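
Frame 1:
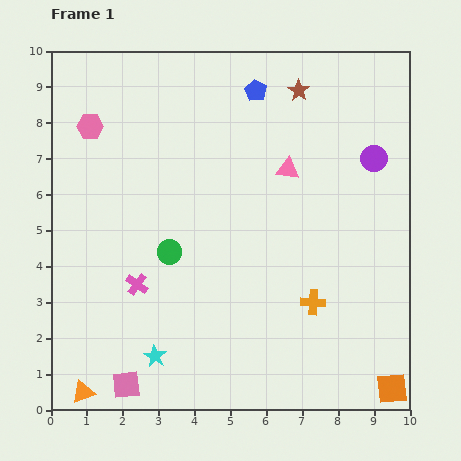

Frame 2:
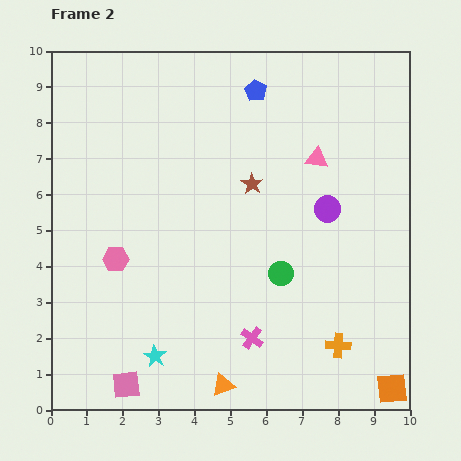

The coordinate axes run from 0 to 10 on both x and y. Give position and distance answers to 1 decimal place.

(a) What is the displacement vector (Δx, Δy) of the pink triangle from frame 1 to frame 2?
(0.8, 0.3)

The pink triangle was at (6.6, 6.7) in frame 1 and (7.4, 7.0) in frame 2.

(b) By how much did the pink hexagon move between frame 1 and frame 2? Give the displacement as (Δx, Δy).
(0.7, -3.7)

The pink hexagon was at (1.1, 7.9) in frame 1 and (1.8, 4.2) in frame 2.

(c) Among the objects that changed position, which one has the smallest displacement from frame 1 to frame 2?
the pink triangle

(moved 0.9)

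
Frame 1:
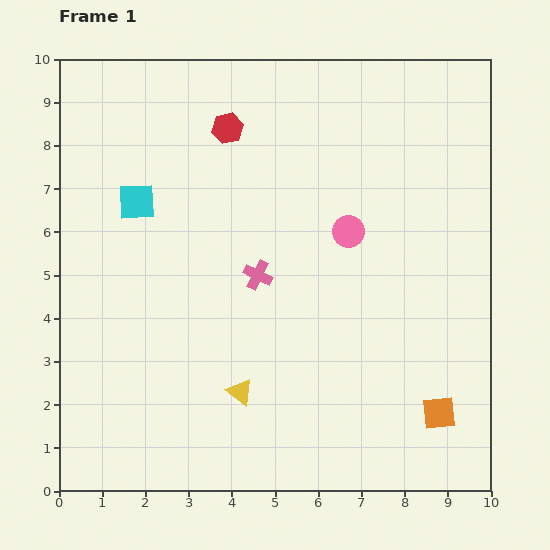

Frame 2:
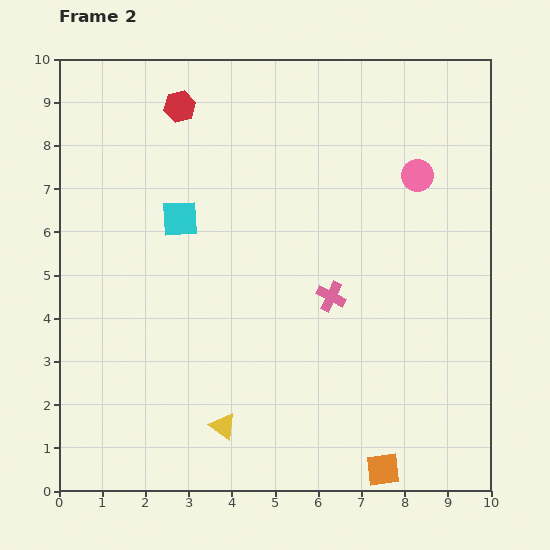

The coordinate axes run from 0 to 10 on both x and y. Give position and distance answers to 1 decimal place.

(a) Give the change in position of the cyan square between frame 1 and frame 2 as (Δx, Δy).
(1.0, -0.4)

The cyan square was at (1.8, 6.7) in frame 1 and (2.8, 6.3) in frame 2.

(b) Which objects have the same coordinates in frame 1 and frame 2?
none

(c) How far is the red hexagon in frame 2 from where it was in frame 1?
1.2

The red hexagon moved from (3.9, 8.4) to (2.8, 8.9), a distance of √(1.1² + 0.5²) ≈ 1.2.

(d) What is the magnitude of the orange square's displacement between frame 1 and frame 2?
1.8

The orange square moved from (8.8, 1.8) to (7.5, 0.5), a distance of √(1.3² + 1.3²) ≈ 1.8.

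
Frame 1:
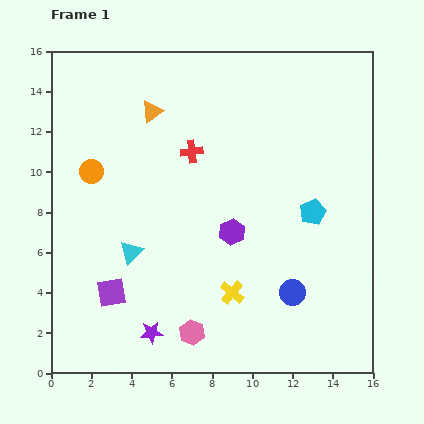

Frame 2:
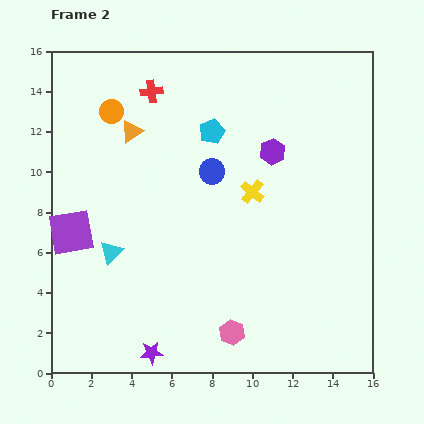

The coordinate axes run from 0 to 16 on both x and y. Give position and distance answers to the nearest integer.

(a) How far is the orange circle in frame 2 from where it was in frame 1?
3

The orange circle moved from (2, 10) to (3, 13), a distance of √(1² + 3²) ≈ 3.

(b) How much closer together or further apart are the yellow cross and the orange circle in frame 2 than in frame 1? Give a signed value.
-1

Distance in frame 1: 9. Distance in frame 2: 8.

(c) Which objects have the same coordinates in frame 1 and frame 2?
none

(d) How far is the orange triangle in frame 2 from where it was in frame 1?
1

The orange triangle moved from (5, 13) to (4, 12), a distance of √(1² + 1²) ≈ 1.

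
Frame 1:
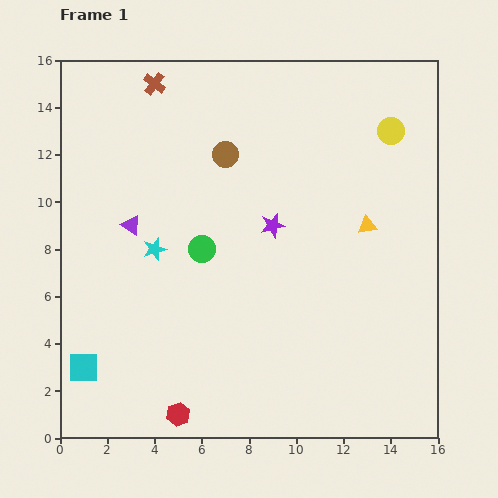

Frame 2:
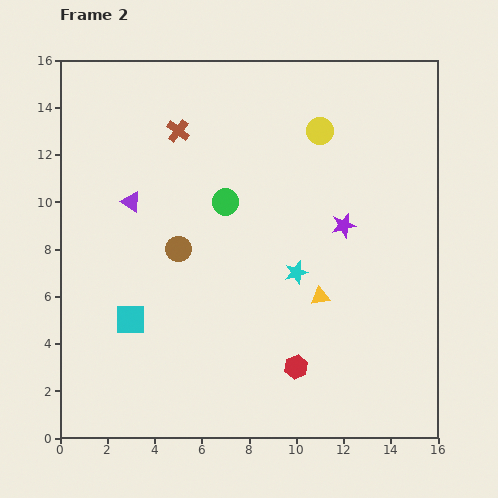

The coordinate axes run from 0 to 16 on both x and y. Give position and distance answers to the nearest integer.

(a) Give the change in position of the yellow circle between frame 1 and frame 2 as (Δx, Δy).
(-3, 0)

The yellow circle was at (14, 13) in frame 1 and (11, 13) in frame 2.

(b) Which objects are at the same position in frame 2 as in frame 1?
none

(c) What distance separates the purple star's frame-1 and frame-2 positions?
3

The purple star moved from (9, 9) to (12, 9), a distance of √(3² + 0²) ≈ 3.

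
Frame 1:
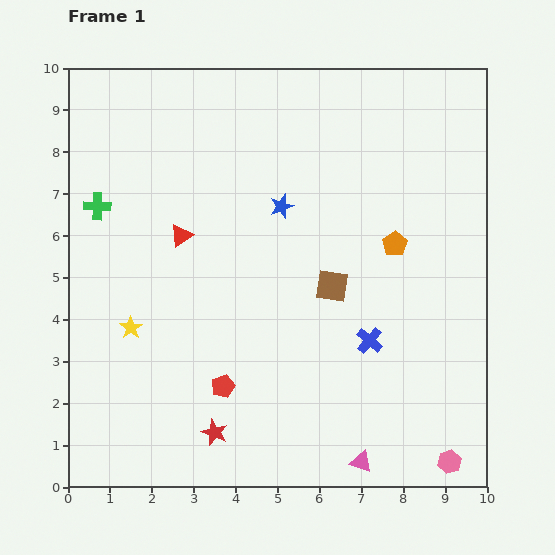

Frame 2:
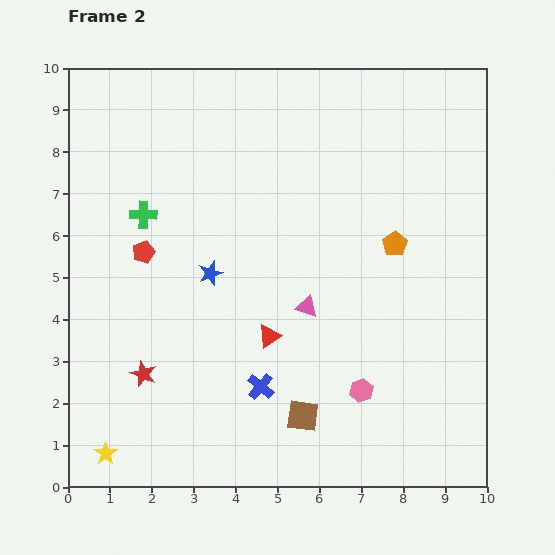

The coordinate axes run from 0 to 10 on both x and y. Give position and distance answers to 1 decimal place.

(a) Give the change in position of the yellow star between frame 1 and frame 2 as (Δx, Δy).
(-0.6, -3.0)

The yellow star was at (1.5, 3.8) in frame 1 and (0.9, 0.8) in frame 2.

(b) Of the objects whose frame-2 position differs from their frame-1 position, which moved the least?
the green cross

(moved 1.1)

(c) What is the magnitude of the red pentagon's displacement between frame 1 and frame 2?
3.7

The red pentagon moved from (3.7, 2.4) to (1.8, 5.6), a distance of √(1.9² + 3.2²) ≈ 3.7.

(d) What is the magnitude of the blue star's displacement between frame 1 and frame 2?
2.3

The blue star moved from (5.1, 6.7) to (3.4, 5.1), a distance of √(1.7² + 1.6²) ≈ 2.3.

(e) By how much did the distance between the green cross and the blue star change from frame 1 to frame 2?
-2.3

Distance in frame 1: 4.4. Distance in frame 2: 2.1.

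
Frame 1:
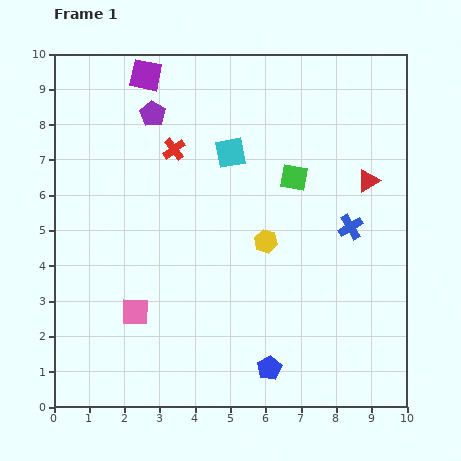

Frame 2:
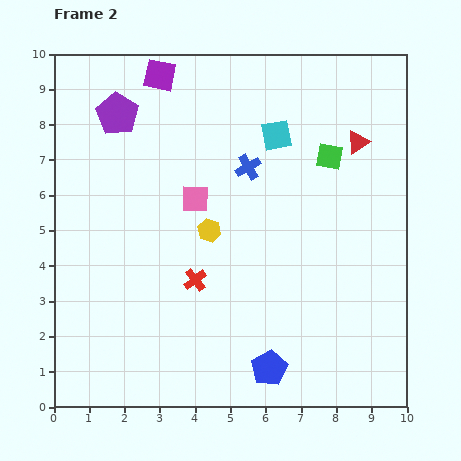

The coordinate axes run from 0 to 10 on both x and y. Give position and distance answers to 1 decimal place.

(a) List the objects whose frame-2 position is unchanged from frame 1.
the blue pentagon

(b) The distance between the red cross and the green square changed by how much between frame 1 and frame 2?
+1.7

Distance in frame 1: 3.5. Distance in frame 2: 5.2.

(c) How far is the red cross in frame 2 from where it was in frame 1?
3.7

The red cross moved from (3.4, 7.3) to (4.0, 3.6), a distance of √(0.6² + 3.7²) ≈ 3.7.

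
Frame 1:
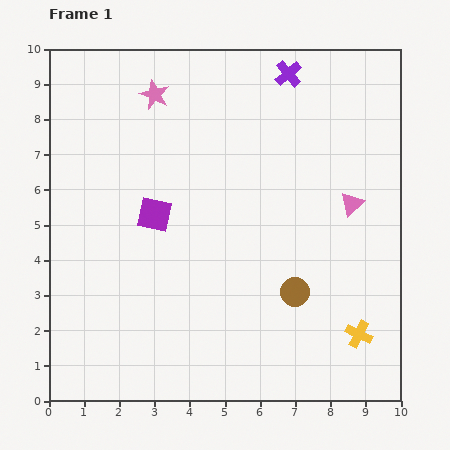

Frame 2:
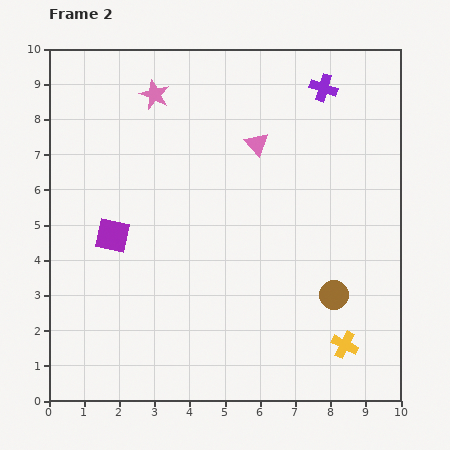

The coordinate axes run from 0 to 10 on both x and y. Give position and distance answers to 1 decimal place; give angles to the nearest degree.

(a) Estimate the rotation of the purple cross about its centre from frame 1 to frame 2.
32° counter-clockwise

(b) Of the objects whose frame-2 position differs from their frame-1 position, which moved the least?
the yellow cross

(moved 0.5)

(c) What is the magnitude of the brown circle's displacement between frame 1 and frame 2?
1.1

The brown circle moved from (7.0, 3.1) to (8.1, 3.0), a distance of √(1.1² + 0.1²) ≈ 1.1.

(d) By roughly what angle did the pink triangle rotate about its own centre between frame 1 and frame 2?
29° counter-clockwise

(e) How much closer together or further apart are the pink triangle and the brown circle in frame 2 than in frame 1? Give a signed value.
+1.8

Distance in frame 1: 3.0. Distance in frame 2: 4.8.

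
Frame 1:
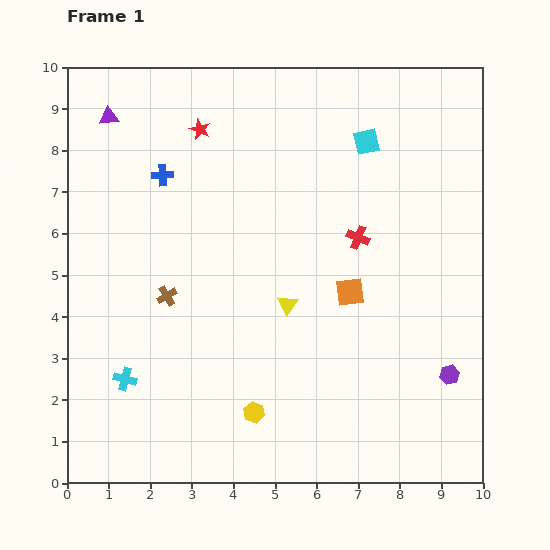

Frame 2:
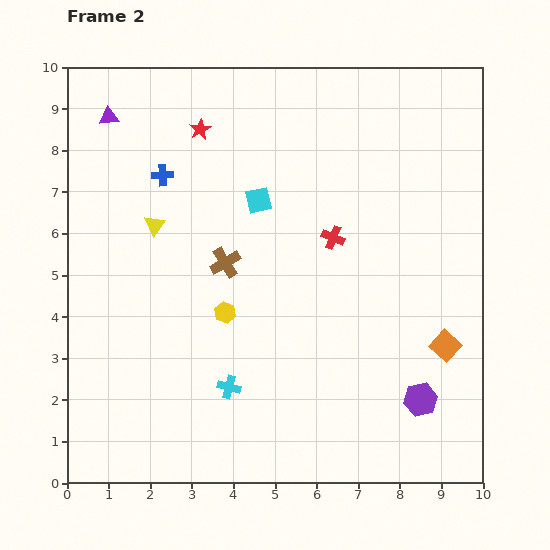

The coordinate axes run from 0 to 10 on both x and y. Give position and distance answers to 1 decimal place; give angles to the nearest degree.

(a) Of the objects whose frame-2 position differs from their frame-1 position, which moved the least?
the red cross

(moved 0.6)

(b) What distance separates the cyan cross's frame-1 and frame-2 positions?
2.5

The cyan cross moved from (1.4, 2.5) to (3.9, 2.3), a distance of √(2.5² + 0.2²) ≈ 2.5.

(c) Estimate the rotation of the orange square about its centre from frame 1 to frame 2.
40° counter-clockwise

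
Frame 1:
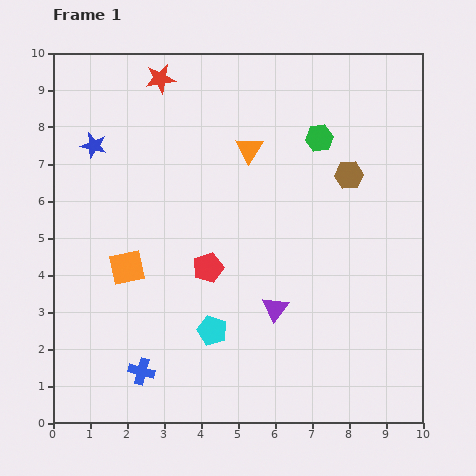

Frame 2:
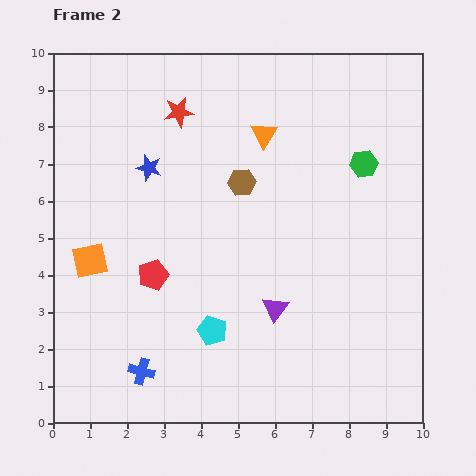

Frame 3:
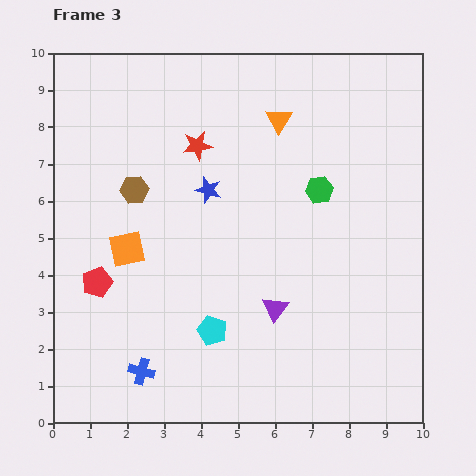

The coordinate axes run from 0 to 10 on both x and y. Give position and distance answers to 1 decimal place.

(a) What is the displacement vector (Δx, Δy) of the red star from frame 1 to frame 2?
(0.5, -0.9)

The red star was at (2.9, 9.3) in frame 1 and (3.4, 8.4) in frame 2.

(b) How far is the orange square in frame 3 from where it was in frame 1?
0.5

The orange square moved from (2.0, 4.2) to (2.0, 4.7), a distance of √(0.0² + 0.5²) ≈ 0.5.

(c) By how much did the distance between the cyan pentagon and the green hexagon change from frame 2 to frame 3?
-1.3

Distance in frame 2: 6.1. Distance in frame 3: 4.8.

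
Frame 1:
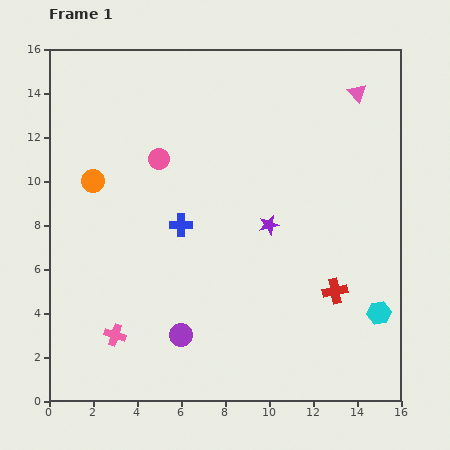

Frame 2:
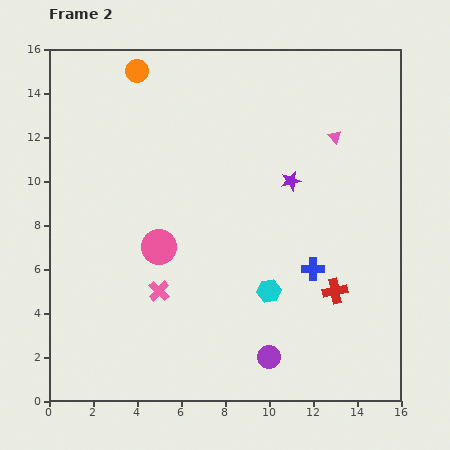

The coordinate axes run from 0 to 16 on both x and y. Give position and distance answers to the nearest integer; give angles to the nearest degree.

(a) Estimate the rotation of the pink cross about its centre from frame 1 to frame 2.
26° clockwise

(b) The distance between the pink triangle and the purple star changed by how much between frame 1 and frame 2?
-4

Distance in frame 1: 7. Distance in frame 2: 3.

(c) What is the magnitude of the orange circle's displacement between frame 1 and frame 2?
5

The orange circle moved from (2, 10) to (4, 15), a distance of √(2² + 5²) ≈ 5.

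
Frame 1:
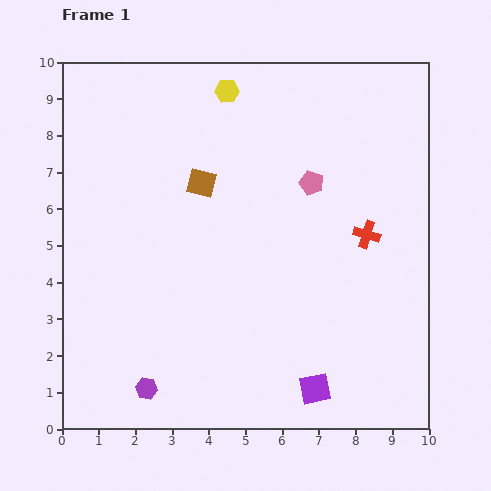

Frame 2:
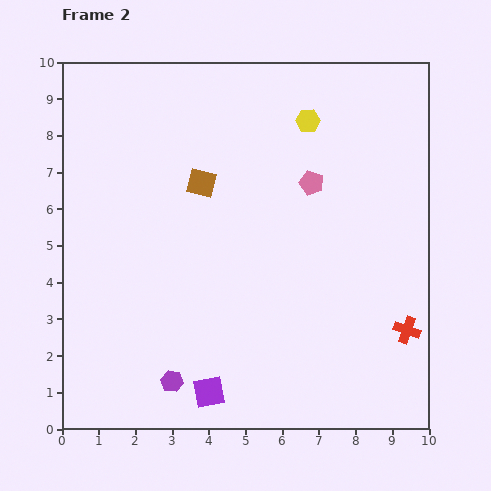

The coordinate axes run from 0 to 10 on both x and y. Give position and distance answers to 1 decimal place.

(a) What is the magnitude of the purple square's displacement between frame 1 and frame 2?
2.9

The purple square moved from (6.9, 1.1) to (4.0, 1.0), a distance of √(2.9² + 0.1²) ≈ 2.9.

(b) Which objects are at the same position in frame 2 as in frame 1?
the pink pentagon, the brown square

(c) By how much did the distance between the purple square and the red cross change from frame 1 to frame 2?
+1.3

Distance in frame 1: 4.4. Distance in frame 2: 5.7.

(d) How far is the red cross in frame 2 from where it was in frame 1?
2.8

The red cross moved from (8.3, 5.3) to (9.4, 2.7), a distance of √(1.1² + 2.6²) ≈ 2.8.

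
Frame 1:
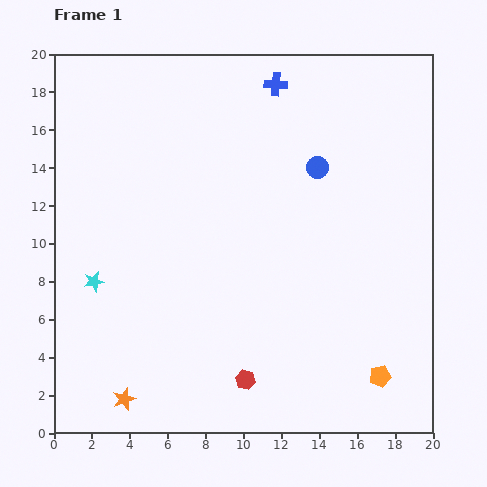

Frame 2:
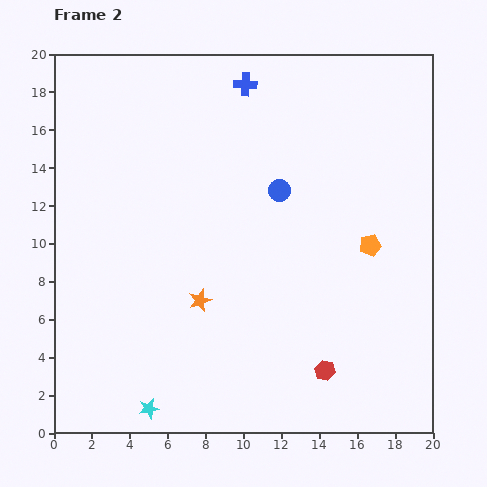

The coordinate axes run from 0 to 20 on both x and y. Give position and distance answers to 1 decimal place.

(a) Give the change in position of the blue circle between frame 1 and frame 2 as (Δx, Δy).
(-2.0, -1.2)

The blue circle was at (13.9, 14.0) in frame 1 and (11.9, 12.8) in frame 2.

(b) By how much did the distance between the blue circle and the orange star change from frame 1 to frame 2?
-8.7

Distance in frame 1: 15.9. Distance in frame 2: 7.2.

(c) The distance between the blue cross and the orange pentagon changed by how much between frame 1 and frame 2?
-5.6

Distance in frame 1: 16.4. Distance in frame 2: 10.8.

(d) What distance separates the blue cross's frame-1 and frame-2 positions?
1.6

The blue cross moved from (11.7, 18.4) to (10.1, 18.4), a distance of √(1.6² + 0.0²) ≈ 1.6.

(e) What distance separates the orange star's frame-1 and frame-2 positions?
6.6

The orange star moved from (3.7, 1.8) to (7.7, 7.0), a distance of √(4.0² + 5.2²) ≈ 6.6.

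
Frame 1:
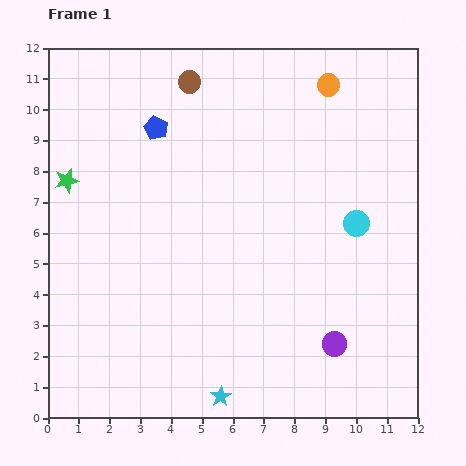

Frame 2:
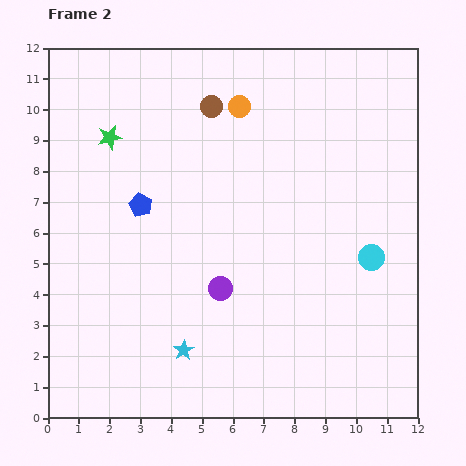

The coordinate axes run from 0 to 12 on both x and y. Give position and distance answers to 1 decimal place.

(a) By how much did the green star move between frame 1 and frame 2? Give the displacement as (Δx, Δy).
(1.4, 1.4)

The green star was at (0.6, 7.7) in frame 1 and (2.0, 9.1) in frame 2.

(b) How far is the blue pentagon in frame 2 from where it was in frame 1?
2.5

The blue pentagon moved from (3.5, 9.4) to (3.0, 6.9), a distance of √(0.5² + 2.5²) ≈ 2.5.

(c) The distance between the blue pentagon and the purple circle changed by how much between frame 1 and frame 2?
-5.4

Distance in frame 1: 9.1. Distance in frame 2: 3.7.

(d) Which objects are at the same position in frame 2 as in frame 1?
none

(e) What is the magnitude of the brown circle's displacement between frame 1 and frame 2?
1.1

The brown circle moved from (4.6, 10.9) to (5.3, 10.1), a distance of √(0.7² + 0.8²) ≈ 1.1.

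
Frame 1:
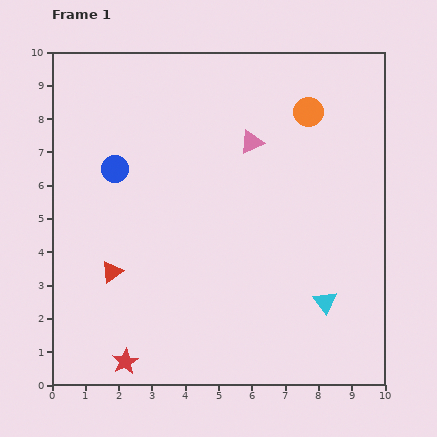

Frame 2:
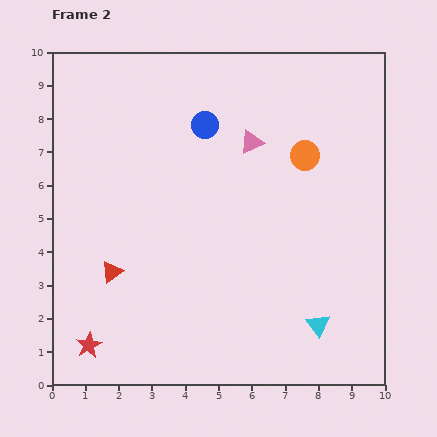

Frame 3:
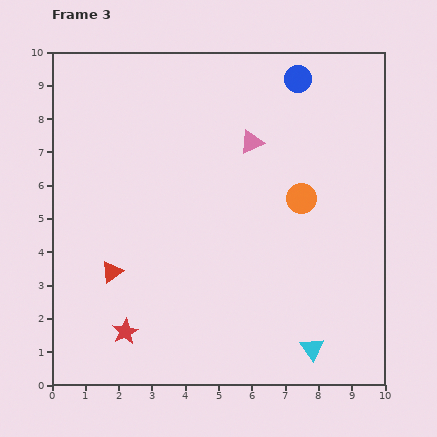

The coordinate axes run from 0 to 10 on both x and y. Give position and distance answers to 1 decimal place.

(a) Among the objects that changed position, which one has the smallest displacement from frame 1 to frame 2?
the cyan triangle

(moved 0.7)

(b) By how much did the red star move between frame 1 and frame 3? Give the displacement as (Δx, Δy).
(0.0, 0.9)

The red star was at (2.2, 0.7) in frame 1 and (2.2, 1.6) in frame 3.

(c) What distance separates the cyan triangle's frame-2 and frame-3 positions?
0.7

The cyan triangle moved from (8.0, 1.8) to (7.8, 1.1), a distance of √(0.2² + 0.7²) ≈ 0.7.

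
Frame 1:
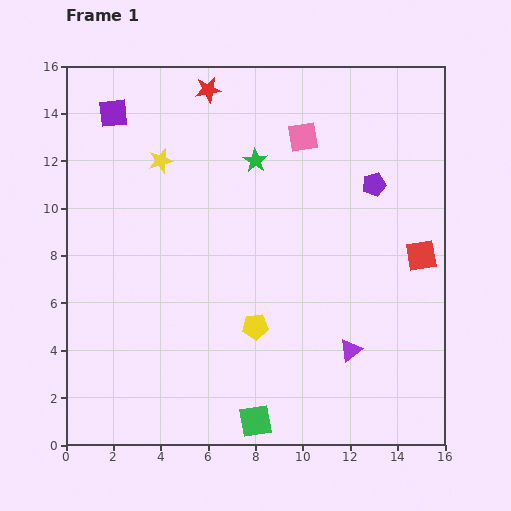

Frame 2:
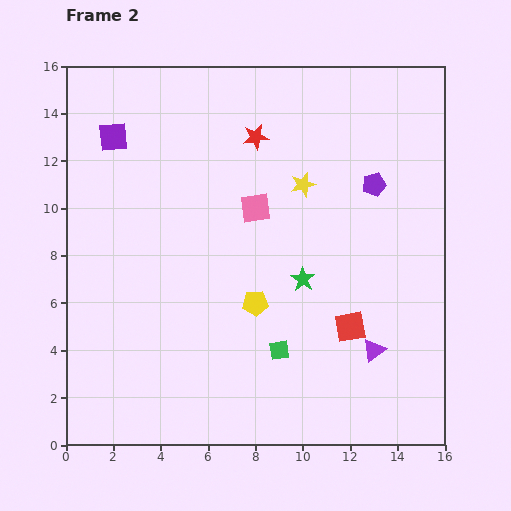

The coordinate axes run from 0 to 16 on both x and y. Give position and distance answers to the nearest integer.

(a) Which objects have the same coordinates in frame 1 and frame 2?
the purple pentagon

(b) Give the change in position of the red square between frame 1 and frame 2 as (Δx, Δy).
(-3, -3)

The red square was at (15, 8) in frame 1 and (12, 5) in frame 2.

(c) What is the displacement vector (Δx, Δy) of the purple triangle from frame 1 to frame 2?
(1, 0)

The purple triangle was at (12, 4) in frame 1 and (13, 4) in frame 2.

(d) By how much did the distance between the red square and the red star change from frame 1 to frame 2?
-2

Distance in frame 1: 11. Distance in frame 2: 9.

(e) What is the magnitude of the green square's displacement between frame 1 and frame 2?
3

The green square moved from (8, 1) to (9, 4), a distance of √(1² + 3²) ≈ 3.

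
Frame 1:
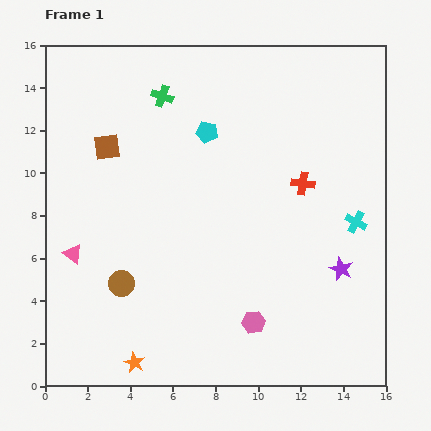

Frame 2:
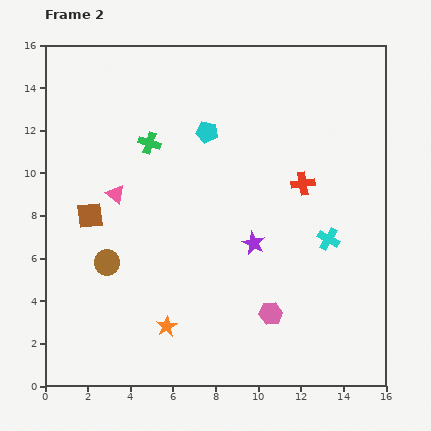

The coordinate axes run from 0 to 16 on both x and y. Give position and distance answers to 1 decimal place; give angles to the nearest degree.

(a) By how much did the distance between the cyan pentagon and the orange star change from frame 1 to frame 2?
-2.0

Distance in frame 1: 11.3. Distance in frame 2: 9.3.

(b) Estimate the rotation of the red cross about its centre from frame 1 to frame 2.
16° counter-clockwise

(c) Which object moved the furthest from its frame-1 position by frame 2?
the purple star

(moved 4.3; next 3.4)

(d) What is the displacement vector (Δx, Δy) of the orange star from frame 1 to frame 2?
(1.5, 1.7)

The orange star was at (4.2, 1.1) in frame 1 and (5.7, 2.8) in frame 2.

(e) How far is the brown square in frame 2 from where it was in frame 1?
3.3

The brown square moved from (2.9, 11.2) to (2.1, 8.0), a distance of √(0.8² + 3.2²) ≈ 3.3.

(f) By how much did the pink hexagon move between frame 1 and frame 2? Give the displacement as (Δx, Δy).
(0.8, 0.4)

The pink hexagon was at (9.8, 3.0) in frame 1 and (10.6, 3.4) in frame 2.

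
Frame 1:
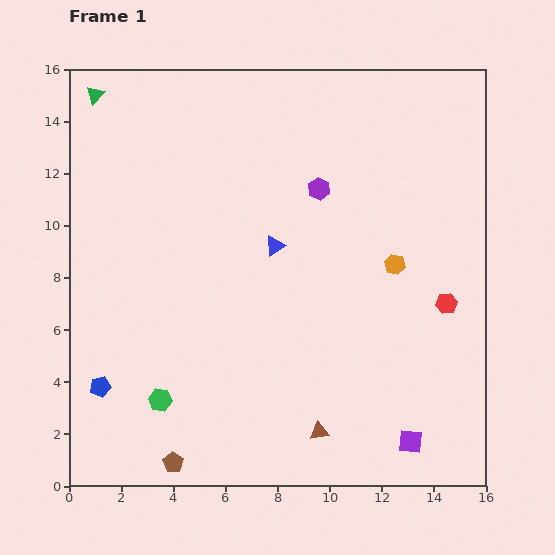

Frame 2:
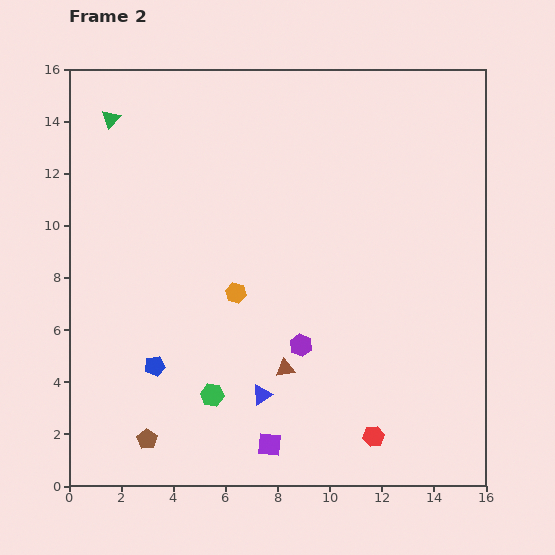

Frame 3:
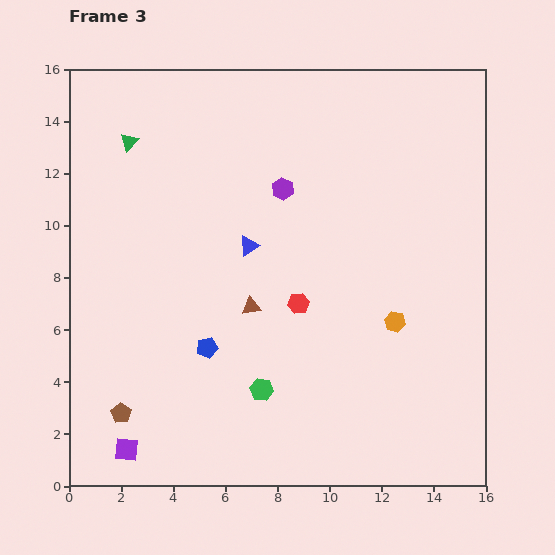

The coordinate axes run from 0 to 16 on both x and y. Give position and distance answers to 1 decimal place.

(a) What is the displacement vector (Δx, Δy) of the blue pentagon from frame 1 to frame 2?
(2.1, 0.8)

The blue pentagon was at (1.2, 3.8) in frame 1 and (3.3, 4.6) in frame 2.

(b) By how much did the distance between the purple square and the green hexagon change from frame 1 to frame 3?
-4.0

Distance in frame 1: 9.7. Distance in frame 3: 5.7.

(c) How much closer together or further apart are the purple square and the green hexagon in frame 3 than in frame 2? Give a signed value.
+2.8

Distance in frame 2: 2.9. Distance in frame 3: 5.7.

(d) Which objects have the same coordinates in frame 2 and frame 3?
none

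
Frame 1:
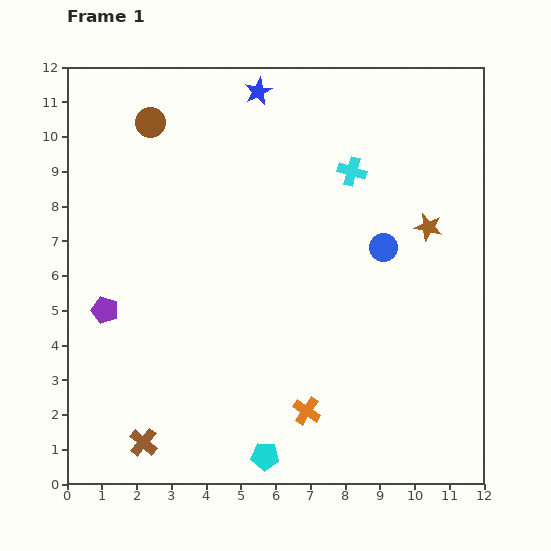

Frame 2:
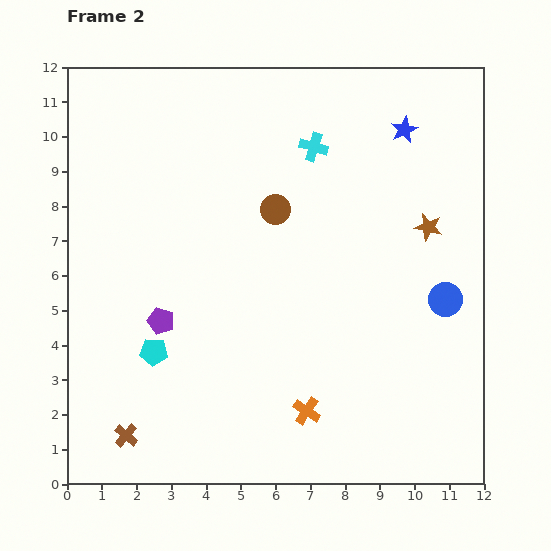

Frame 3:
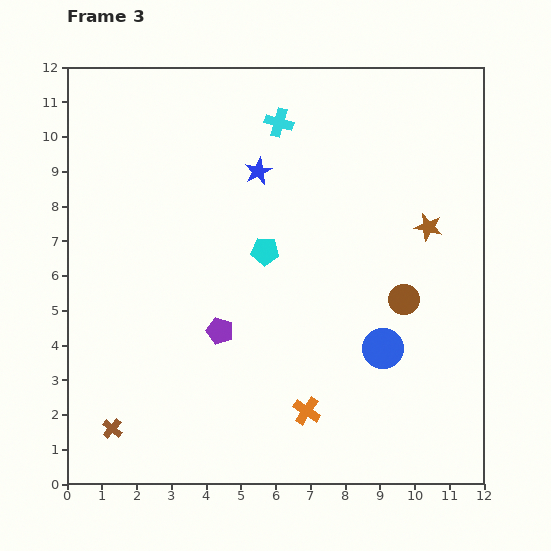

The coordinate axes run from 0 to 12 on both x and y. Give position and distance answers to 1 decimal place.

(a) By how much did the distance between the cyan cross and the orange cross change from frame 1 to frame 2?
+0.6

Distance in frame 1: 7.0. Distance in frame 2: 7.6.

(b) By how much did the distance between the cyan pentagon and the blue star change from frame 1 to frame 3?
-8.2

Distance in frame 1: 10.5. Distance in frame 3: 2.3.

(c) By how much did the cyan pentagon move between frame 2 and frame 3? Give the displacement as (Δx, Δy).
(3.2, 2.9)

The cyan pentagon was at (2.5, 3.8) in frame 2 and (5.7, 6.7) in frame 3.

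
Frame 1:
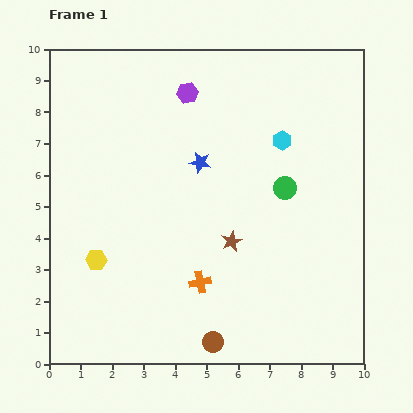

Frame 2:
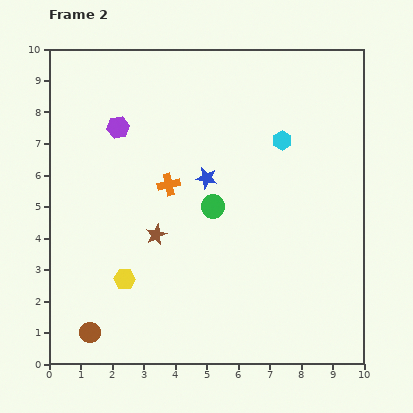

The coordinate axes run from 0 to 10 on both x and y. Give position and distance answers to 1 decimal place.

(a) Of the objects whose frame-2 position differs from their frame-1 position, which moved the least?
the blue star

(moved 0.5)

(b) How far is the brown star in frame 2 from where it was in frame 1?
2.4

The brown star moved from (5.8, 3.9) to (3.4, 4.1), a distance of √(2.4² + 0.2²) ≈ 2.4.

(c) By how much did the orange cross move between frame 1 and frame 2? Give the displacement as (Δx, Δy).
(-1.0, 3.1)

The orange cross was at (4.8, 2.6) in frame 1 and (3.8, 5.7) in frame 2.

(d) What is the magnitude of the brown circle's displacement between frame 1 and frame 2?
3.9

The brown circle moved from (5.2, 0.7) to (1.3, 1.0), a distance of √(3.9² + 0.3²) ≈ 3.9.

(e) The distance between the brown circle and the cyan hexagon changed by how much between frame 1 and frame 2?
+1.8

Distance in frame 1: 6.8. Distance in frame 2: 8.6.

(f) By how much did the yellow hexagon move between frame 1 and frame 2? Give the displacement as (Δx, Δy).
(0.9, -0.6)

The yellow hexagon was at (1.5, 3.3) in frame 1 and (2.4, 2.7) in frame 2.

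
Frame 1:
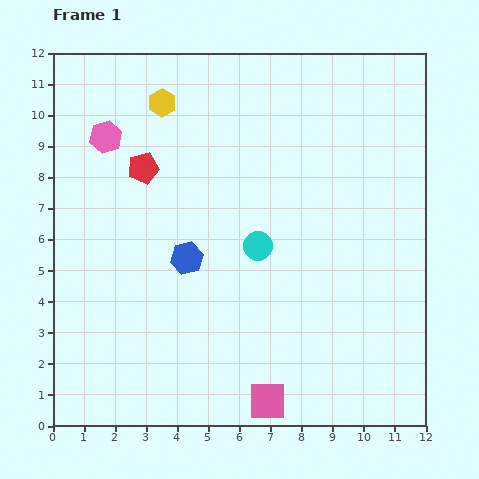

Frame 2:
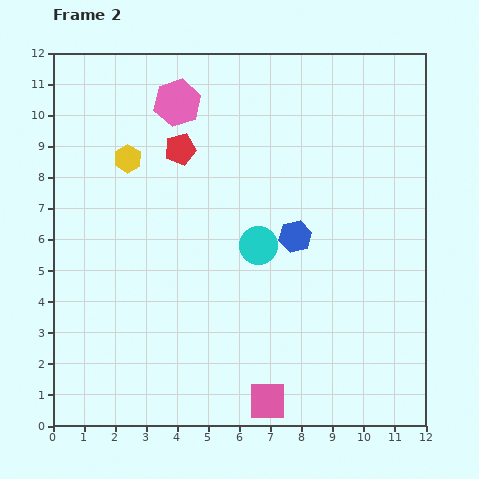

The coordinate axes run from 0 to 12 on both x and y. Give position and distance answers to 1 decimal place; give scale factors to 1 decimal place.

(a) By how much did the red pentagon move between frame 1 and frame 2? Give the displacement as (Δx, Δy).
(1.2, 0.6)

The red pentagon was at (2.9, 8.3) in frame 1 and (4.1, 8.9) in frame 2.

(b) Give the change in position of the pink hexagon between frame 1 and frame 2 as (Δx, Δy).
(2.3, 1.1)

The pink hexagon was at (1.7, 9.3) in frame 1 and (4.0, 10.4) in frame 2.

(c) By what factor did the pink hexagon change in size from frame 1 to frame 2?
1.5×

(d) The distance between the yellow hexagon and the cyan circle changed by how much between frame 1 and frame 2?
-0.5

Distance in frame 1: 5.5. Distance in frame 2: 5.0.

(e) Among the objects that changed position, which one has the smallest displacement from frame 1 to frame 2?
the red pentagon

(moved 1.3)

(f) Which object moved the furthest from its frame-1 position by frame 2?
the blue hexagon

(moved 3.6; next 2.5)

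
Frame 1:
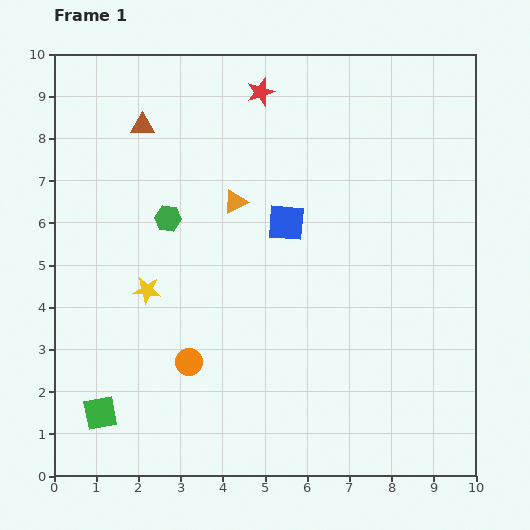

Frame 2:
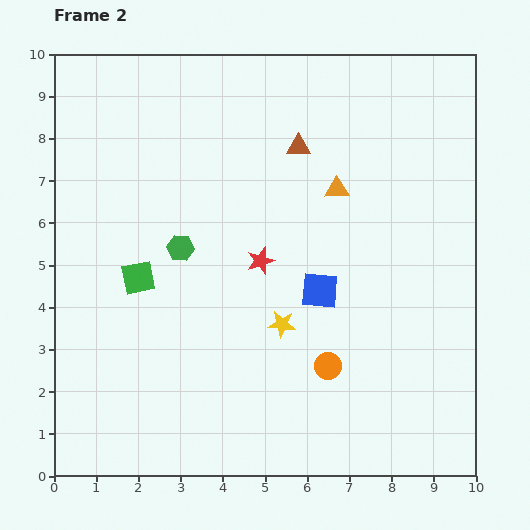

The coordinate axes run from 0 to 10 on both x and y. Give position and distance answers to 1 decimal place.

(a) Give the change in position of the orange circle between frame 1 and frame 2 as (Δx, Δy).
(3.3, -0.1)

The orange circle was at (3.2, 2.7) in frame 1 and (6.5, 2.6) in frame 2.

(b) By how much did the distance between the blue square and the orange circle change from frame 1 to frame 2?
-2.2

Distance in frame 1: 4.0. Distance in frame 2: 1.8.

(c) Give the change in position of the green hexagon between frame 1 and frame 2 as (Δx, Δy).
(0.3, -0.7)

The green hexagon was at (2.7, 6.1) in frame 1 and (3.0, 5.4) in frame 2.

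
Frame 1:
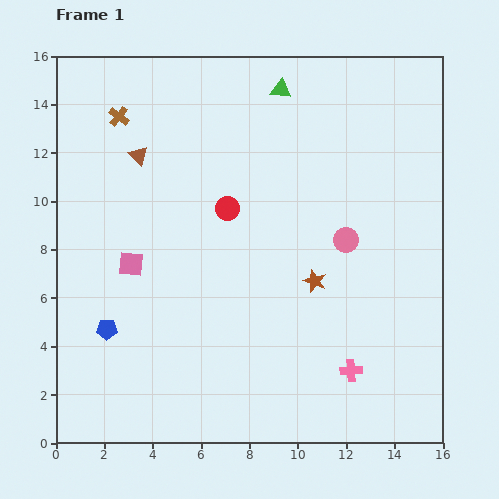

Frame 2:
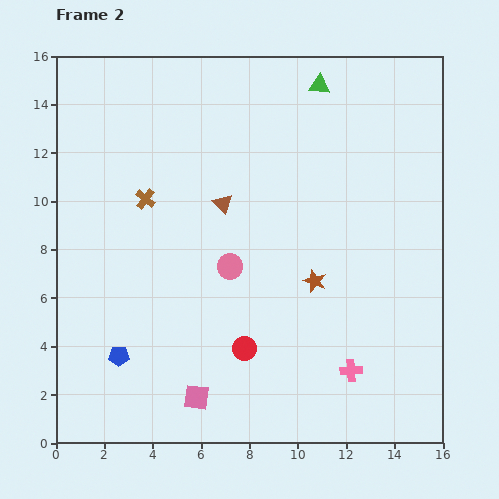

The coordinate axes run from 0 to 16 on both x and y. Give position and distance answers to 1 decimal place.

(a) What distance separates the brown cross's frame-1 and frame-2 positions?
3.6

The brown cross moved from (2.6, 13.5) to (3.7, 10.1), a distance of √(1.1² + 3.4²) ≈ 3.6.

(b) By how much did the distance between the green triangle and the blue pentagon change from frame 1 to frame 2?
+1.7

Distance in frame 1: 12.2. Distance in frame 2: 13.9.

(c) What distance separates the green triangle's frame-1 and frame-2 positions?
1.6

The green triangle moved from (9.3, 14.6) to (10.9, 14.8), a distance of √(1.6² + 0.2²) ≈ 1.6.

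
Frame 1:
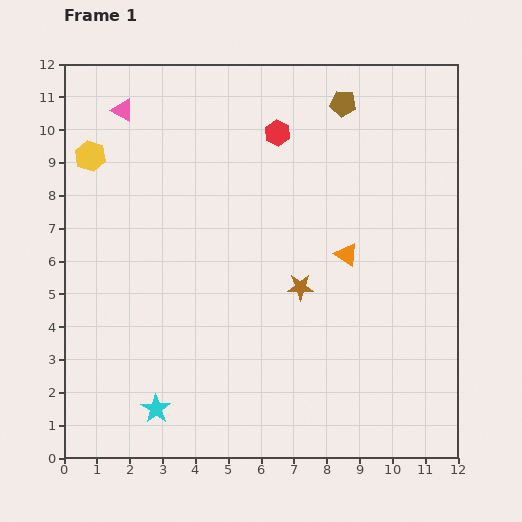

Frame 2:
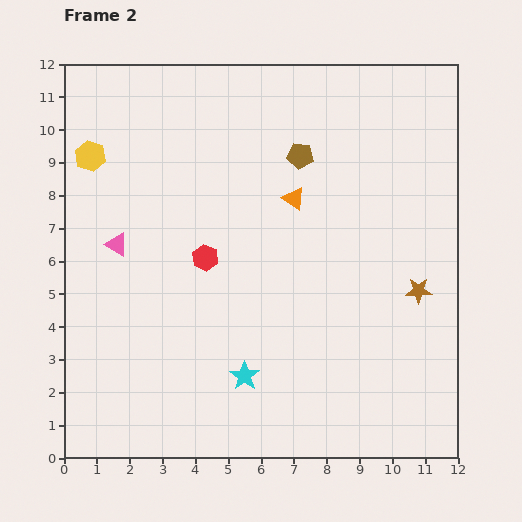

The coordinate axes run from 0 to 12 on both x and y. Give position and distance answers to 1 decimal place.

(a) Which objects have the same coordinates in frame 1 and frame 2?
the yellow hexagon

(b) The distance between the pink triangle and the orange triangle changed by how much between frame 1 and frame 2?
-2.5

Distance in frame 1: 8.1. Distance in frame 2: 5.6.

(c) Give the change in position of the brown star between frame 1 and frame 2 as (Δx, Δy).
(3.6, -0.1)

The brown star was at (7.2, 5.2) in frame 1 and (10.8, 5.1) in frame 2.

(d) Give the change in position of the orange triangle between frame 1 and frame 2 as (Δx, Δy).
(-1.6, 1.7)

The orange triangle was at (8.6, 6.2) in frame 1 and (7.0, 7.9) in frame 2.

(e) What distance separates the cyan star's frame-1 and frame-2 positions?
2.9

The cyan star moved from (2.8, 1.5) to (5.5, 2.5), a distance of √(2.7² + 1.0²) ≈ 2.9.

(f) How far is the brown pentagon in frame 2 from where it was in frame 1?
2.1

The brown pentagon moved from (8.5, 10.8) to (7.2, 9.2), a distance of √(1.3² + 1.6²) ≈ 2.1.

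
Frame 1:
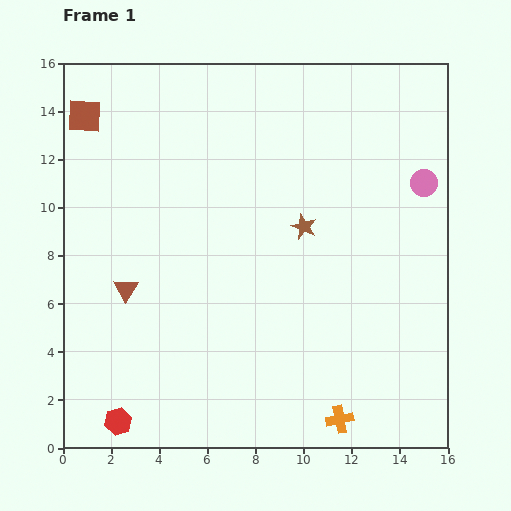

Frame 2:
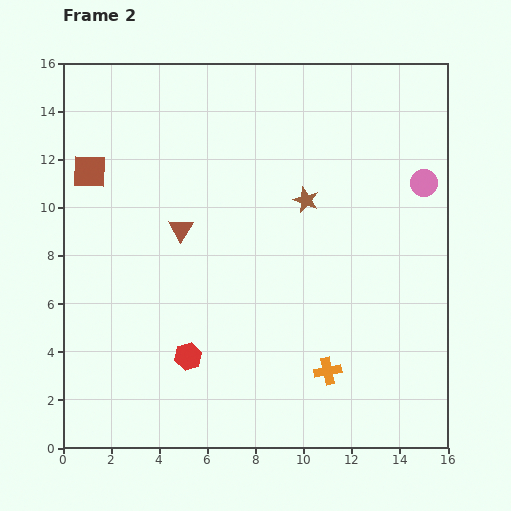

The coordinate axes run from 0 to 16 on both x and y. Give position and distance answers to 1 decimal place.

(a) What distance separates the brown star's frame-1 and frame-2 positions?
1.1

The brown star moved from (10.0, 9.2) to (10.1, 10.3), a distance of √(0.1² + 1.1²) ≈ 1.1.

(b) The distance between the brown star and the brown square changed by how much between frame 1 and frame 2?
-1.1

Distance in frame 1: 10.2. Distance in frame 2: 9.1.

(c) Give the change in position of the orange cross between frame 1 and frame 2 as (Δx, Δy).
(-0.5, 2.0)

The orange cross was at (11.5, 1.2) in frame 1 and (11.0, 3.2) in frame 2.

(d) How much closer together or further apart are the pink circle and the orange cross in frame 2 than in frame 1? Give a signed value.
-1.6

Distance in frame 1: 10.4. Distance in frame 2: 8.8.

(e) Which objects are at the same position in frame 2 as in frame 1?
the pink circle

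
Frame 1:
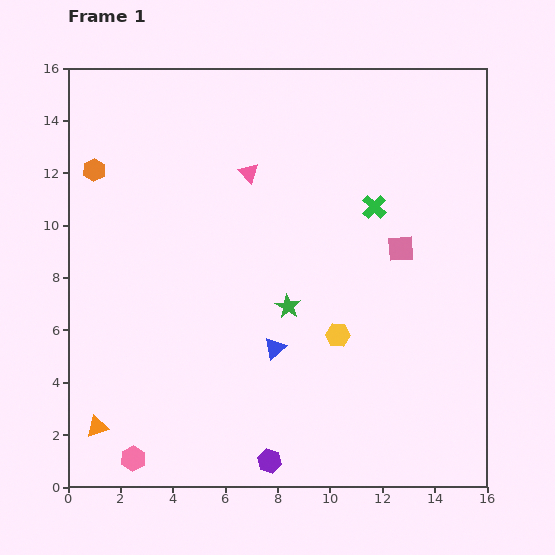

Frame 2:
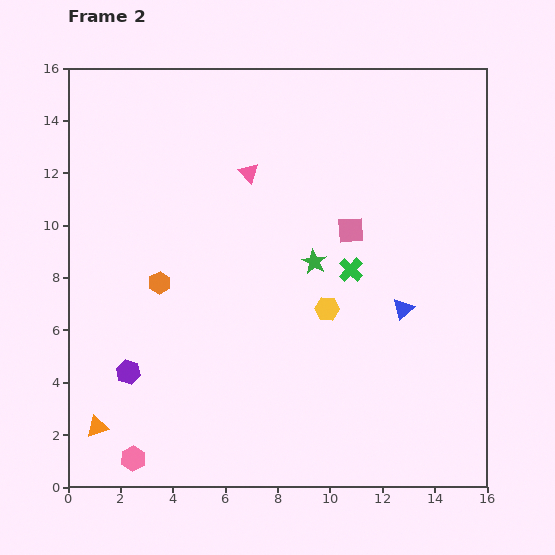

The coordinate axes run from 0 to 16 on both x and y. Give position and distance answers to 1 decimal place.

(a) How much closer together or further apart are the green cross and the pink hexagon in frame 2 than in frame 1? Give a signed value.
-2.3

Distance in frame 1: 13.3. Distance in frame 2: 11.0.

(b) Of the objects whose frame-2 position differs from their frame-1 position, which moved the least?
the yellow hexagon

(moved 1.1)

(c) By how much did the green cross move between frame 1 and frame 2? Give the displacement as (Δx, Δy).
(-0.9, -2.4)

The green cross was at (11.7, 10.7) in frame 1 and (10.8, 8.3) in frame 2.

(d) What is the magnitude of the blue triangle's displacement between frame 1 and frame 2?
5.1

The blue triangle moved from (7.9, 5.3) to (12.8, 6.8), a distance of √(4.9² + 1.5²) ≈ 5.1.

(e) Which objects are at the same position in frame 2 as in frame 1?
the orange triangle, the pink hexagon, the pink triangle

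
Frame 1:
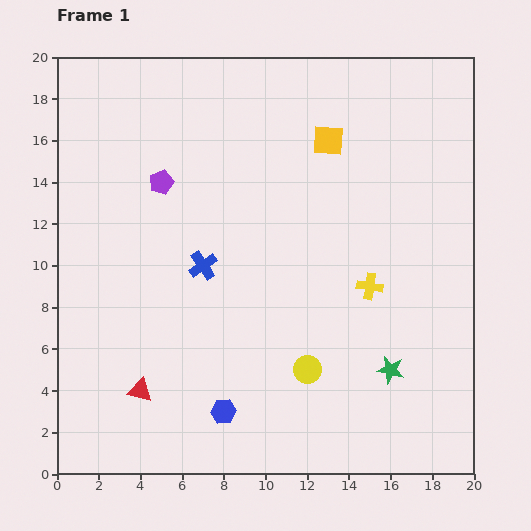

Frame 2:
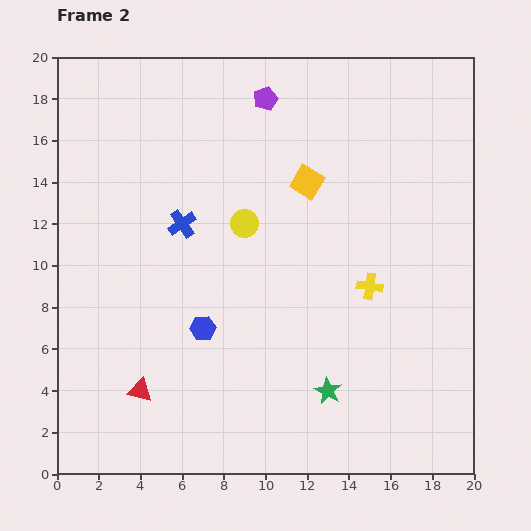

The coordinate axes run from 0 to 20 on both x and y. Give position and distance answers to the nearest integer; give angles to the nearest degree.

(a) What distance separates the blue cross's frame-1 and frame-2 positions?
2

The blue cross moved from (7, 10) to (6, 12), a distance of √(1² + 2²) ≈ 2.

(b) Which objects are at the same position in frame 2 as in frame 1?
the red triangle, the yellow cross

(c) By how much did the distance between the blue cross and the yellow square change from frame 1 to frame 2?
-2

Distance in frame 1: 8. Distance in frame 2: 6.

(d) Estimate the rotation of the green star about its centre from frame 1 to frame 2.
16° clockwise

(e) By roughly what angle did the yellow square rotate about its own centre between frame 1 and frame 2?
28° clockwise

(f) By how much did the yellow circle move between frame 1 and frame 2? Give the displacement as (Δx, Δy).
(-3, 7)

The yellow circle was at (12, 5) in frame 1 and (9, 12) in frame 2.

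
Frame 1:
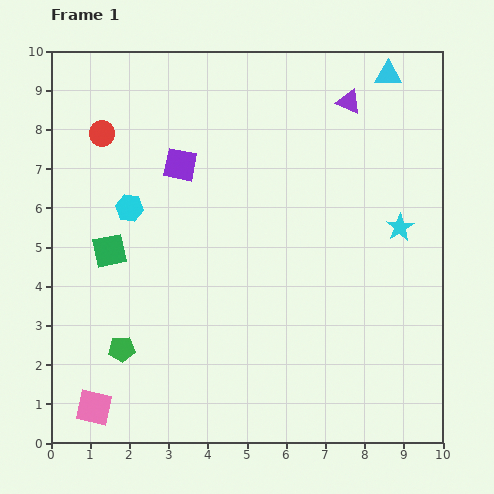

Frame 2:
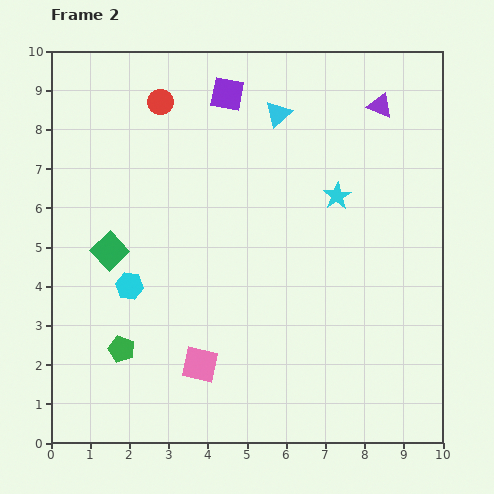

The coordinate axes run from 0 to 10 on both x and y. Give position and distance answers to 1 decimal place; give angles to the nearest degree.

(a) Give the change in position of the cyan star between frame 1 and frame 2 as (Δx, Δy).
(-1.6, 0.8)

The cyan star was at (8.9, 5.5) in frame 1 and (7.3, 6.3) in frame 2.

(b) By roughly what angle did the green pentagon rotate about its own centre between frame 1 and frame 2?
25° clockwise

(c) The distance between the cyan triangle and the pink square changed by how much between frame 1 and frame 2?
-4.6

Distance in frame 1: 11.3. Distance in frame 2: 6.7.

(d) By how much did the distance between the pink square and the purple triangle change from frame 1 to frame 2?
-2.2

Distance in frame 1: 10.2. Distance in frame 2: 8.0.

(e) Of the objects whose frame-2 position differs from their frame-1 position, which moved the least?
the purple triangle

(moved 0.8)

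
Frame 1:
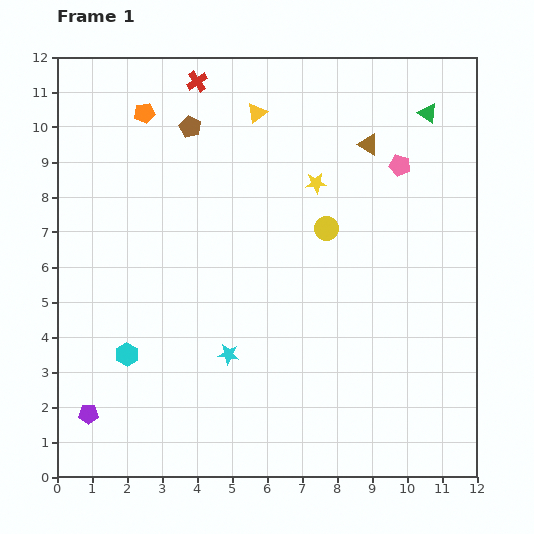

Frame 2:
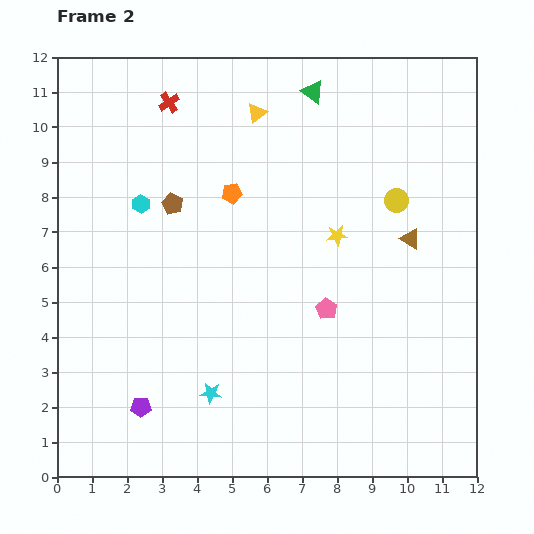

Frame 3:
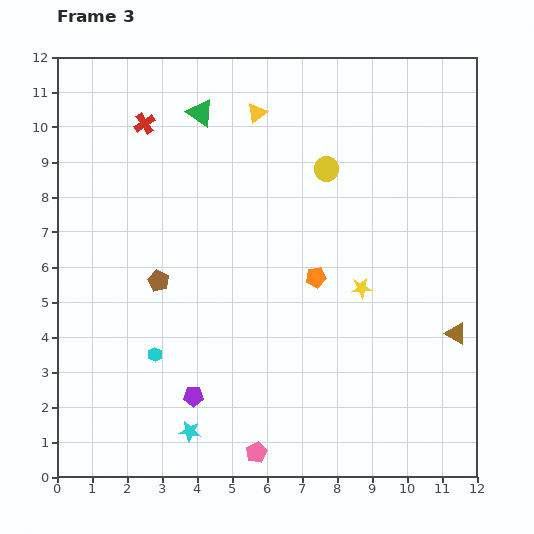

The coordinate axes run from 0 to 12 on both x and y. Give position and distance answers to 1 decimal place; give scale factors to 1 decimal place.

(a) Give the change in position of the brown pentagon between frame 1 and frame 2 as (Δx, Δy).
(-0.5, -2.2)

The brown pentagon was at (3.8, 10.0) in frame 1 and (3.3, 7.8) in frame 2.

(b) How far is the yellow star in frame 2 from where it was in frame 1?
1.6

The yellow star moved from (7.4, 8.4) to (8.0, 6.9), a distance of √(0.6² + 1.5²) ≈ 1.6.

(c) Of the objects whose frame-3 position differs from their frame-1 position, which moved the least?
the cyan hexagon

(moved 0.8)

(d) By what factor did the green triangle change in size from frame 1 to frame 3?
1.4×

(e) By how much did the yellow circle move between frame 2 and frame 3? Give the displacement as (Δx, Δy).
(-2.0, 0.9)

The yellow circle was at (9.7, 7.9) in frame 2 and (7.7, 8.8) in frame 3.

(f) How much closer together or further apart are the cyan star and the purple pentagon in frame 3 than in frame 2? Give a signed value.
-1.0

Distance in frame 2: 2.0. Distance in frame 3: 1.0.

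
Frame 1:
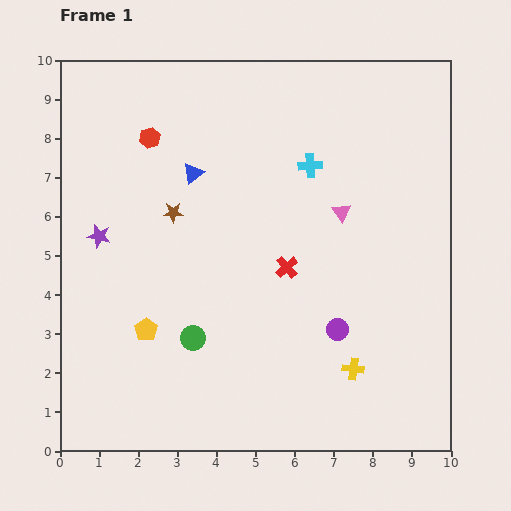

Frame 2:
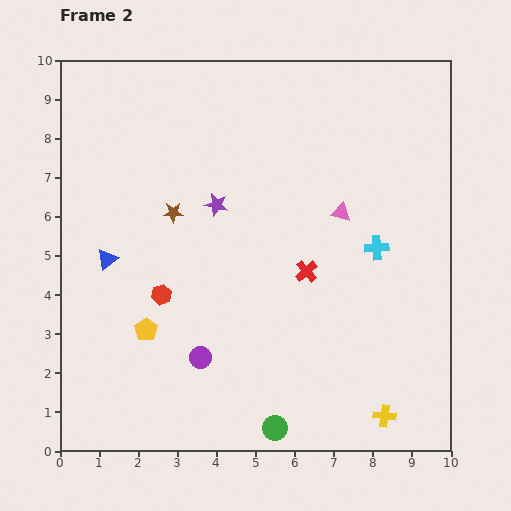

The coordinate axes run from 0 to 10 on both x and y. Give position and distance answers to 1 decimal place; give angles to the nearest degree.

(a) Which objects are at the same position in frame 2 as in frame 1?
the brown star, the yellow pentagon, the pink triangle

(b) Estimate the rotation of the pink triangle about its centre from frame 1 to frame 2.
41° counter-clockwise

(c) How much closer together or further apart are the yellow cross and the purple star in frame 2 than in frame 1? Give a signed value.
-0.4

Distance in frame 1: 7.3. Distance in frame 2: 6.9.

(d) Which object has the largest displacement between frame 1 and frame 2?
the red hexagon

(moved 4.0; next 3.6)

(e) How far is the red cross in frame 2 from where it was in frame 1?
0.5

The red cross moved from (5.8, 4.7) to (6.3, 4.6), a distance of √(0.5² + 0.1²) ≈ 0.5.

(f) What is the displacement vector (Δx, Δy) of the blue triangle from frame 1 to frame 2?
(-2.2, -2.2)

The blue triangle was at (3.4, 7.1) in frame 1 and (1.2, 4.9) in frame 2.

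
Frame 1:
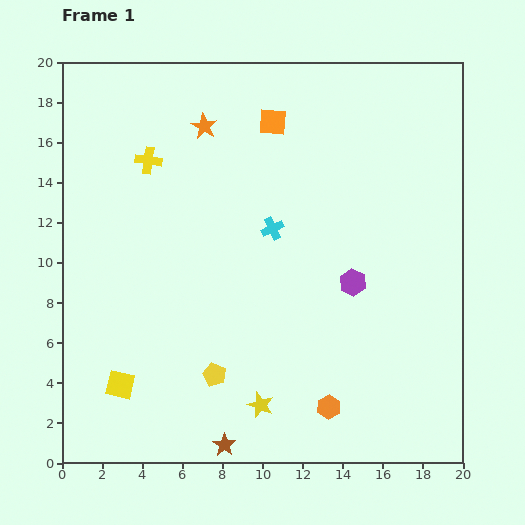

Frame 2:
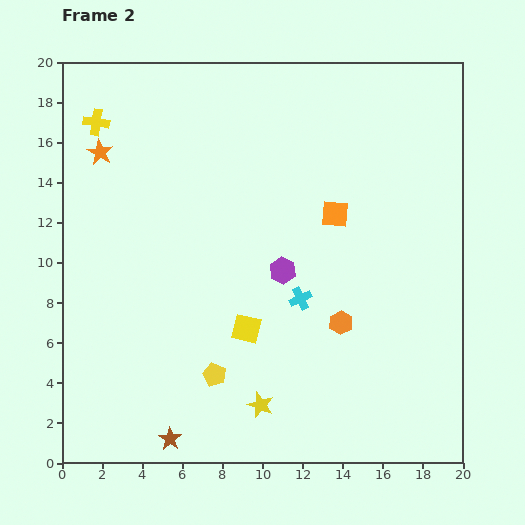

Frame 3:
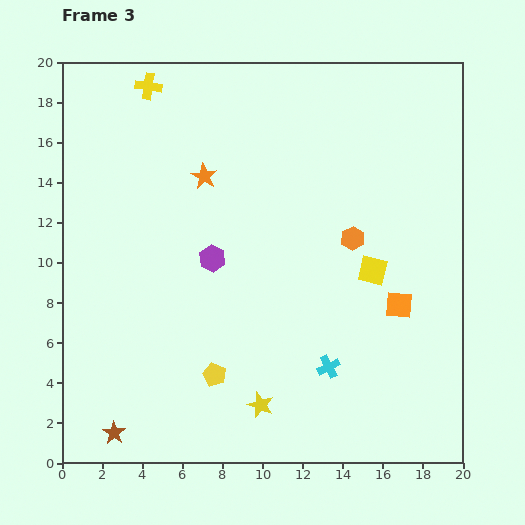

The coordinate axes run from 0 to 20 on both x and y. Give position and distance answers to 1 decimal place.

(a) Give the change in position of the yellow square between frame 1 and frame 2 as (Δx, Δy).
(6.3, 2.8)

The yellow square was at (2.9, 3.9) in frame 1 and (9.2, 6.7) in frame 2.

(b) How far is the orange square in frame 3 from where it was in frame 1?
11.1

The orange square moved from (10.5, 17.0) to (16.8, 7.9), a distance of √(6.3² + 9.1²) ≈ 11.1.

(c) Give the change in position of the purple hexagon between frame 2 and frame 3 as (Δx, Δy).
(-3.5, 0.6)

The purple hexagon was at (11.0, 9.6) in frame 2 and (7.5, 10.2) in frame 3.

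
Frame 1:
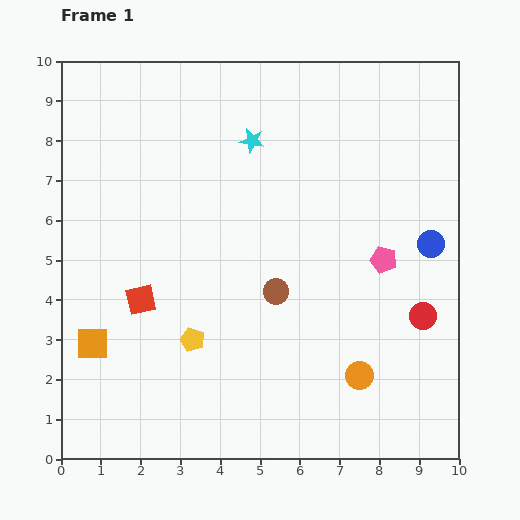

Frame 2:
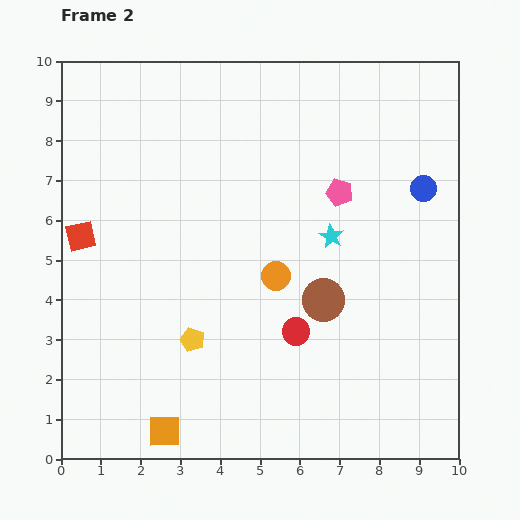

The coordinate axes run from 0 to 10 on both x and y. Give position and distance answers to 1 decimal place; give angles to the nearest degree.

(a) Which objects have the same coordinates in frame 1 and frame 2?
the yellow pentagon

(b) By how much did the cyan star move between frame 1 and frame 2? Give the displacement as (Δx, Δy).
(2.0, -2.4)

The cyan star was at (4.8, 8.0) in frame 1 and (6.8, 5.6) in frame 2.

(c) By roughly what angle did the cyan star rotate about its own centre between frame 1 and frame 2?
17° clockwise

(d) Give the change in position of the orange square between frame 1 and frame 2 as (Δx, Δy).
(1.8, -2.2)

The orange square was at (0.8, 2.9) in frame 1 and (2.6, 0.7) in frame 2.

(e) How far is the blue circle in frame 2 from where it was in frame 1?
1.4

The blue circle moved from (9.3, 5.4) to (9.1, 6.8), a distance of √(0.2² + 1.4²) ≈ 1.4.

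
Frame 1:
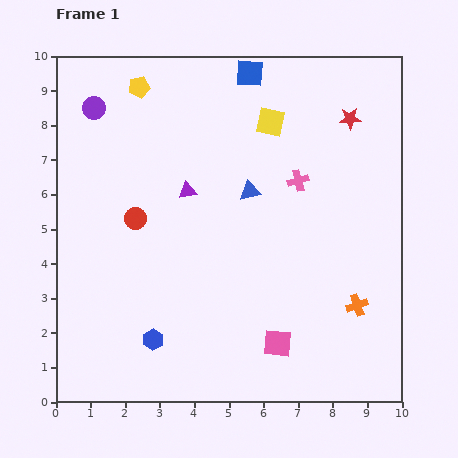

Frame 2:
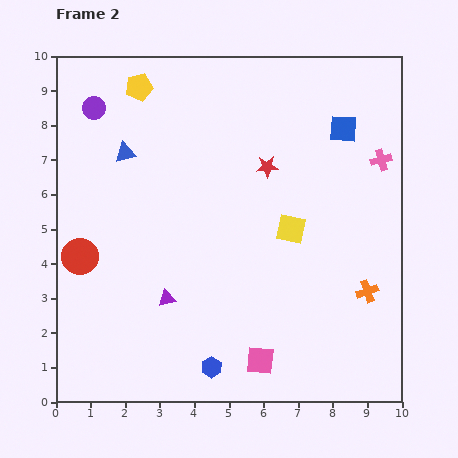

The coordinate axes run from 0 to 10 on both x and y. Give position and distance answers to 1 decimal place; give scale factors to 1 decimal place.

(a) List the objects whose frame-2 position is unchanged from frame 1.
the yellow pentagon, the purple circle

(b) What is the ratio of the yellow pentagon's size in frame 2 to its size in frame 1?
1.3×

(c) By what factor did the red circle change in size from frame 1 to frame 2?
1.7×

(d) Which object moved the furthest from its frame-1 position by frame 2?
the blue triangle

(moved 3.8; next 3.2)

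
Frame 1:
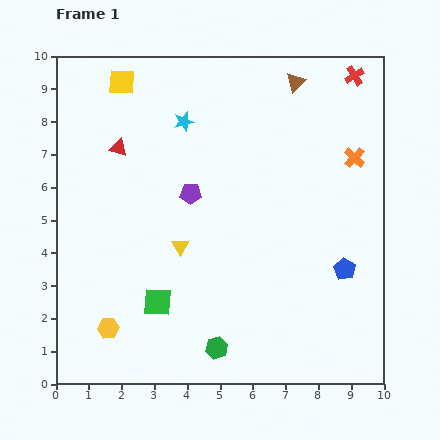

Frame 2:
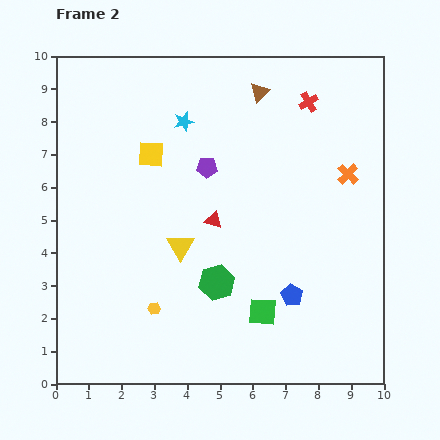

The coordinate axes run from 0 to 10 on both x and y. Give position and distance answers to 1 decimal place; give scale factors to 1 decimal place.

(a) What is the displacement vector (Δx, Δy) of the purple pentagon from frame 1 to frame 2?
(0.5, 0.8)

The purple pentagon was at (4.1, 5.8) in frame 1 and (4.6, 6.6) in frame 2.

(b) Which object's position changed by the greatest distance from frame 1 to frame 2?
the red triangle

(moved 3.6; next 3.2)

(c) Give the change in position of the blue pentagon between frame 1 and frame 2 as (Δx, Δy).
(-1.6, -0.8)

The blue pentagon was at (8.8, 3.5) in frame 1 and (7.2, 2.7) in frame 2.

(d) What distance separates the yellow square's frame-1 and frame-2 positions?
2.4

The yellow square moved from (2.0, 9.2) to (2.9, 7.0), a distance of √(0.9² + 2.2²) ≈ 2.4.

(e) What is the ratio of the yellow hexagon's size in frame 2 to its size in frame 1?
0.6×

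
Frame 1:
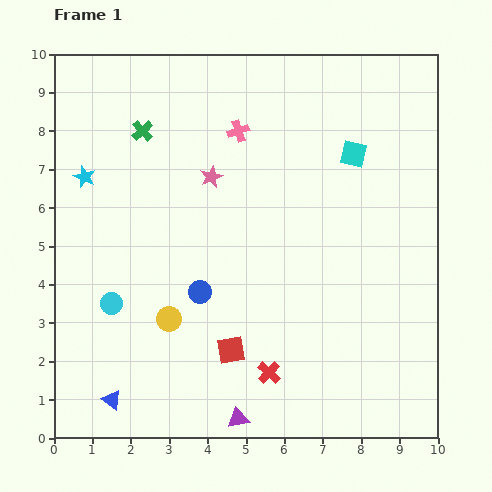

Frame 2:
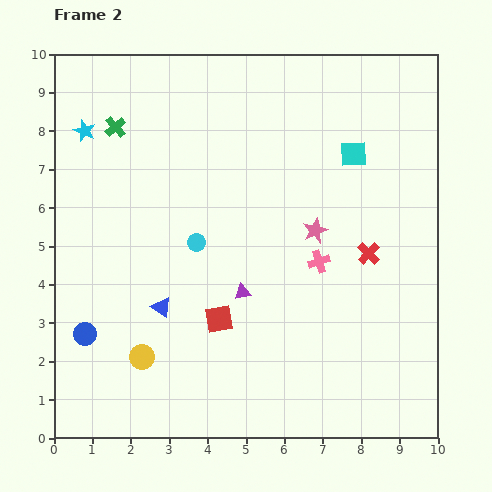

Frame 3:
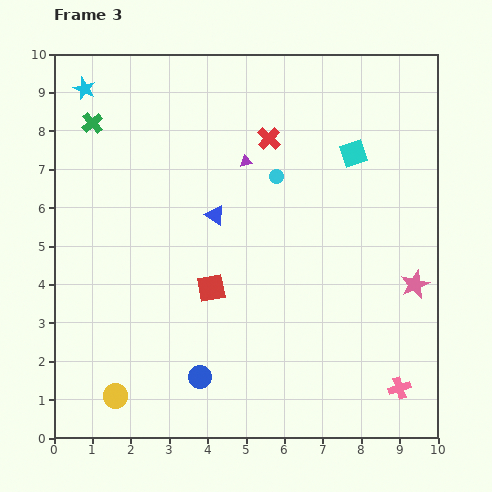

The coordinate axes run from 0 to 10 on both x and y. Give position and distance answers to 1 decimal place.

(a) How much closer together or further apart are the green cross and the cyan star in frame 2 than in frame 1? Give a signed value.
-1.1

Distance in frame 1: 1.9. Distance in frame 2: 0.8.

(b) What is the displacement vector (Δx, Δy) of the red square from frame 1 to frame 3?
(-0.5, 1.6)

The red square was at (4.6, 2.3) in frame 1 and (4.1, 3.9) in frame 3.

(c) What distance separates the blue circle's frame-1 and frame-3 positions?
2.2

The blue circle moved from (3.8, 3.8) to (3.8, 1.6), a distance of √(0.0² + 2.2²) ≈ 2.2.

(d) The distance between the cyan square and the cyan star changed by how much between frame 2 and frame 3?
+0.2

Distance in frame 2: 7.0. Distance in frame 3: 7.2.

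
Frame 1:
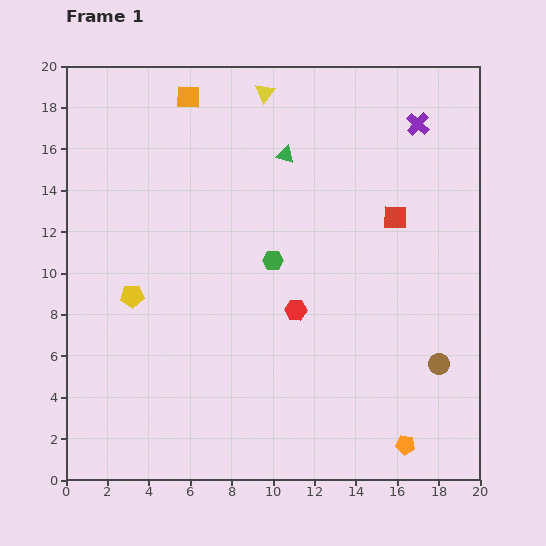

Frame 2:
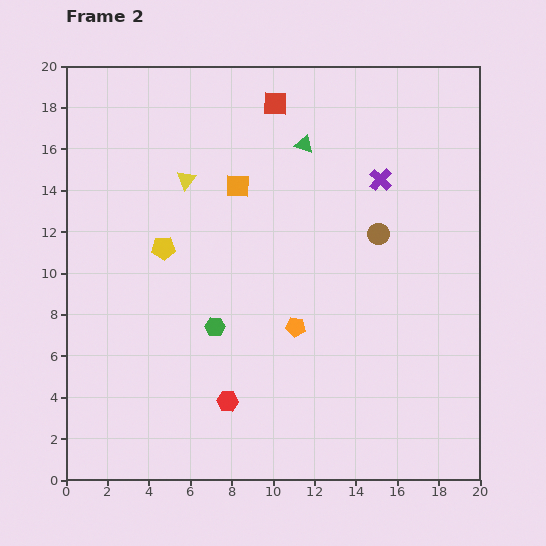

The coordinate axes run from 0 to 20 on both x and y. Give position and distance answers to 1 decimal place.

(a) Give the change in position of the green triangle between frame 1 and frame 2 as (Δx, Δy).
(0.9, 0.5)

The green triangle was at (10.6, 15.7) in frame 1 and (11.5, 16.2) in frame 2.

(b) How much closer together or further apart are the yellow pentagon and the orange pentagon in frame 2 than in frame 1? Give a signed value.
-7.6

Distance in frame 1: 15.0. Distance in frame 2: 7.4.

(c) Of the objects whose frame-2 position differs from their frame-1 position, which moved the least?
the green triangle

(moved 1.0)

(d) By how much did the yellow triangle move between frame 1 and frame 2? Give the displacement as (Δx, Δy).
(-3.8, -4.2)

The yellow triangle was at (9.6, 18.7) in frame 1 and (5.8, 14.5) in frame 2.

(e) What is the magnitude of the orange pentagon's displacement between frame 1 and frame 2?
7.8

The orange pentagon moved from (16.4, 1.7) to (11.1, 7.4), a distance of √(5.3² + 5.7²) ≈ 7.8.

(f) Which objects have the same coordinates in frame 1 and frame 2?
none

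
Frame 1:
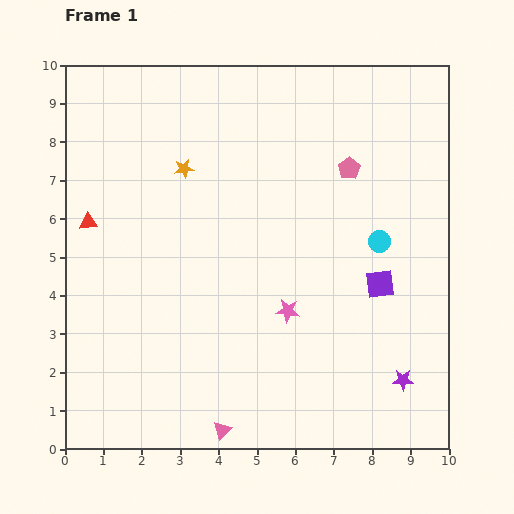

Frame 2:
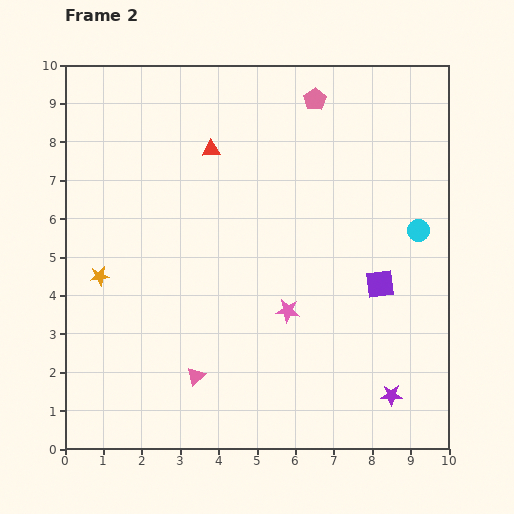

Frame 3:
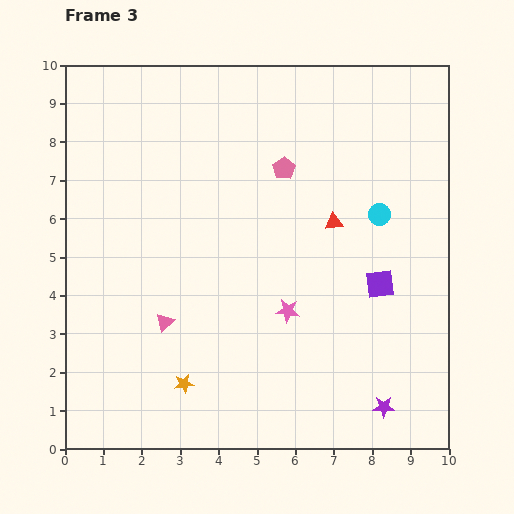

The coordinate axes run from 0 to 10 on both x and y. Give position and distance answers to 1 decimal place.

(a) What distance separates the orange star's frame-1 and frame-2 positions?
3.6

The orange star moved from (3.1, 7.3) to (0.9, 4.5), a distance of √(2.2² + 2.8²) ≈ 3.6.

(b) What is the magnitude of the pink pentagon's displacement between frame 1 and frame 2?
2.0

The pink pentagon moved from (7.4, 7.3) to (6.5, 9.1), a distance of √(0.9² + 1.8²) ≈ 2.0.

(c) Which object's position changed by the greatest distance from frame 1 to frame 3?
the red triangle

(moved 6.4; next 5.6)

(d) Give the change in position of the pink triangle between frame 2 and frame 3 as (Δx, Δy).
(-0.8, 1.4)

The pink triangle was at (3.4, 1.9) in frame 2 and (2.6, 3.3) in frame 3.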